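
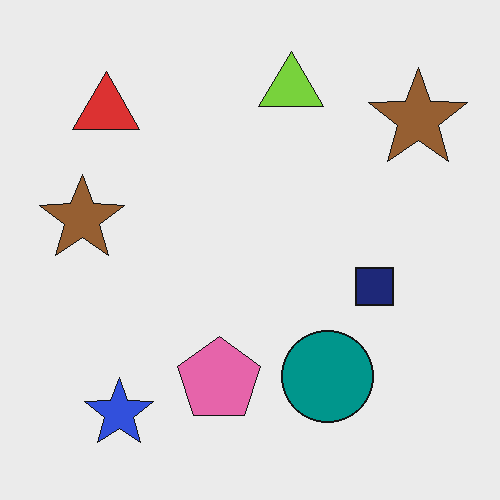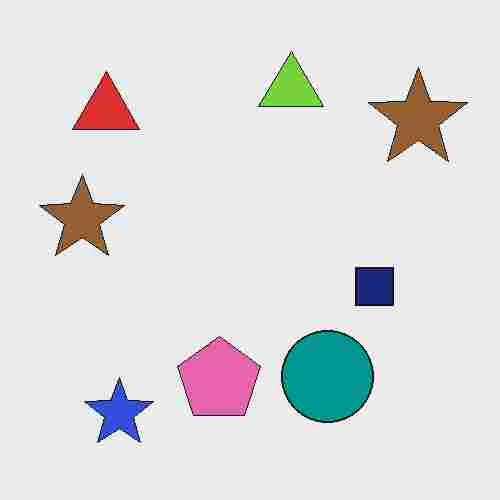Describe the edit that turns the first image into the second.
The transformation is: degraded with heavy JPEG compression.

Blocky 8×8 compression artifacts appear around shape edges and the flat background shows ringing — characteristic JPEG degradation.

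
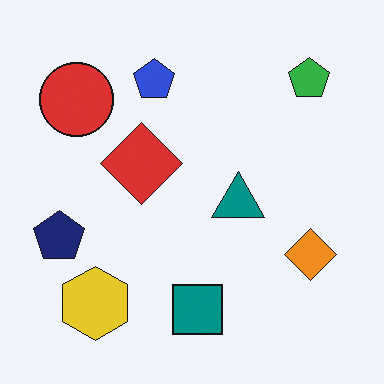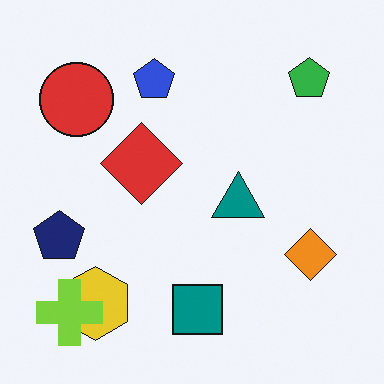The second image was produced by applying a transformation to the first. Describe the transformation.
The second image is the first overlaid with an additional lime cross.

A lime cross appears in the second image that is absent from the first.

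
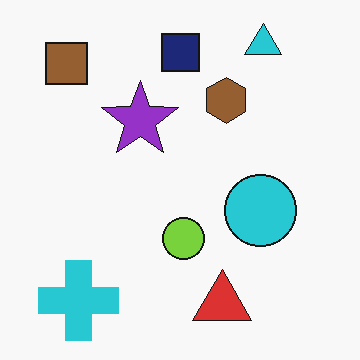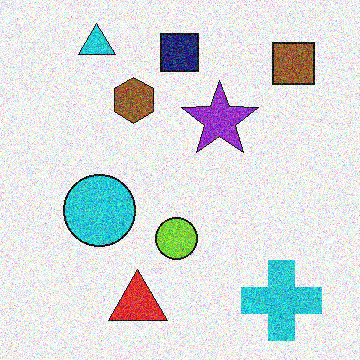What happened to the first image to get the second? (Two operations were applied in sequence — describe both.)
Flipped horizontally (left ↔ right), then degraded with heavy additive noise.

The brown square is in the top-left of the first image and the top-right of the second — shapes on opposite sides of the vertical midline have swapped in a mirror flip. Random speckle covers the whole image, including the flat background.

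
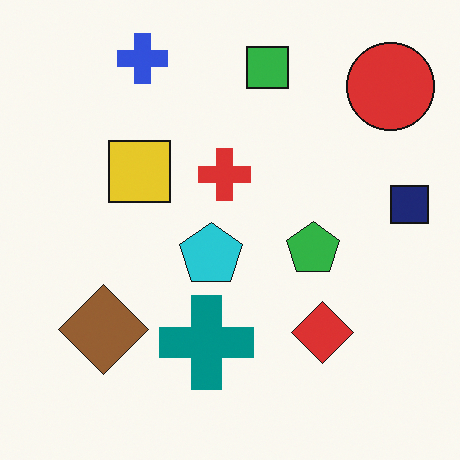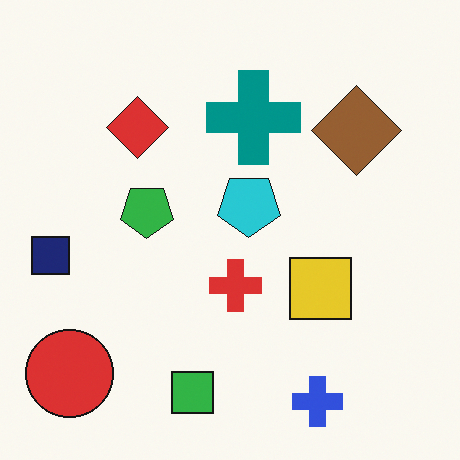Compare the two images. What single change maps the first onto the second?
The second image is the first rotated 180°.

The red circle sits in the top-right of the first image and the bottom-left of the second — consistent with a whole-image 180° rotation.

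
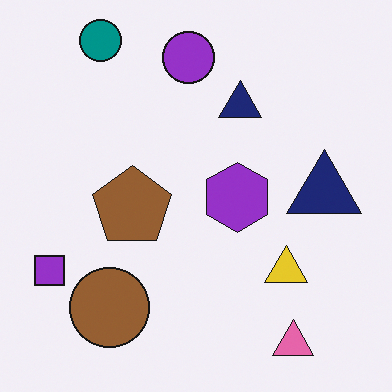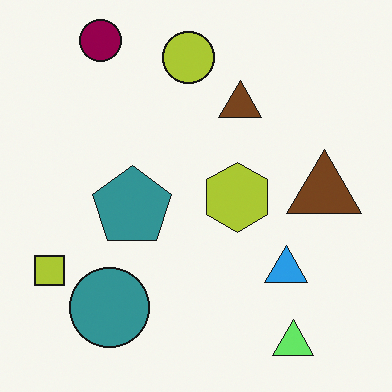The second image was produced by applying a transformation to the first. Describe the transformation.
Hue-shifted through roughly a third of the color wheel.

Every shape's color has rotated by the same amount around the hue wheel — a uniform hue shift.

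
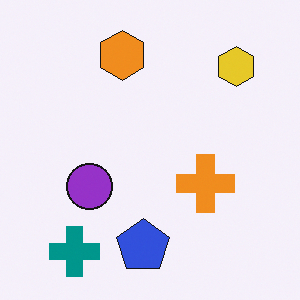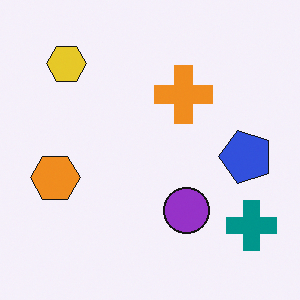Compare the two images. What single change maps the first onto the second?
This is the original image rotated 90° counter-clockwise.

The teal cross sits in the bottom-left of the first image and the bottom-right of the second — consistent with a whole-image 90° counter-clockwise rotation.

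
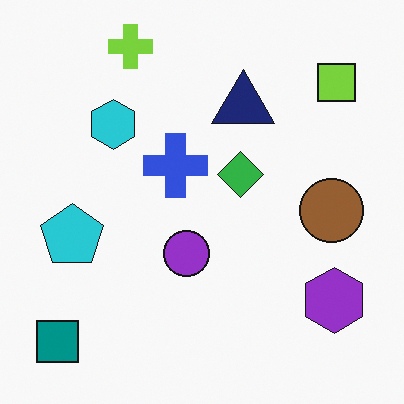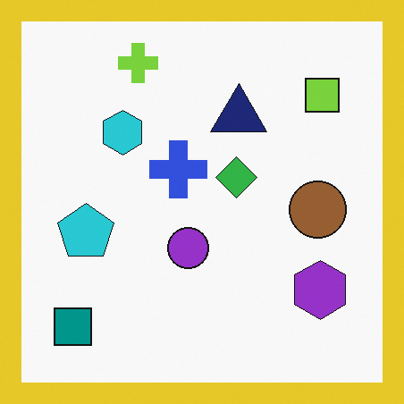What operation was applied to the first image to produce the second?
The image was framed with a yellow border.

A solid yellow frame runs around the edge of the second image, with the content slightly shrunk inside it.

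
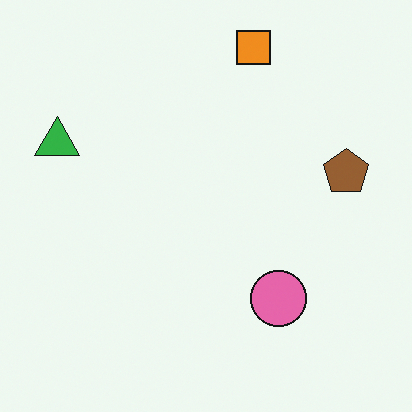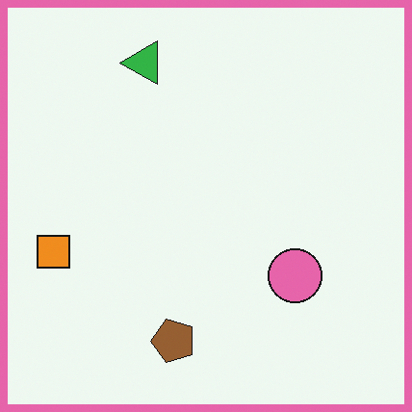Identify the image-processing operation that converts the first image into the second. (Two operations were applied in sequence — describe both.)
The second image is the first transposed (reflected across the top-left ↔ bottom-right diagonal), then framed with a pink border.

Shapes have swapped their row and column positions — what was in the top-right is now in the bottom-left — a diagonal reflection. A solid pink frame runs around the edge of the second image, with the content slightly shrunk inside it.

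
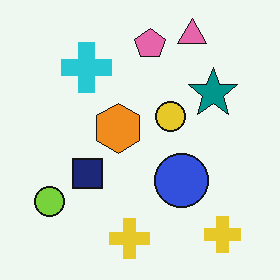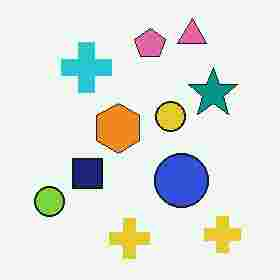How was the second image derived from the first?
The image was heavily JPEG-compressed with obvious blocking artifacts.

Blocky 8×8 compression artifacts appear around shape edges and the flat background shows ringing — characteristic JPEG degradation.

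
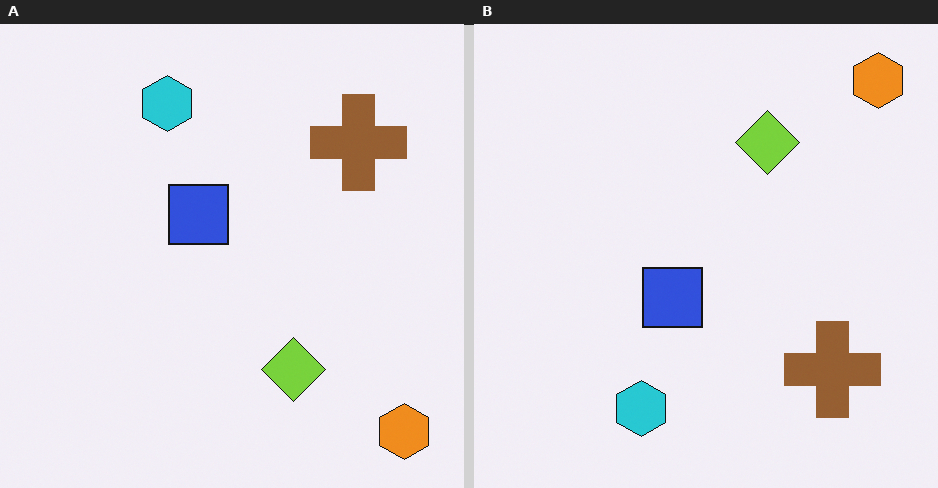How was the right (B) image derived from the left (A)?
Flipped vertically (top ↔ bottom).

The orange hexagon is in the bottom-right of the left (A) image and the top-right of the right (B) — shapes on opposite sides of the horizontal midline have swapped in a mirror flip.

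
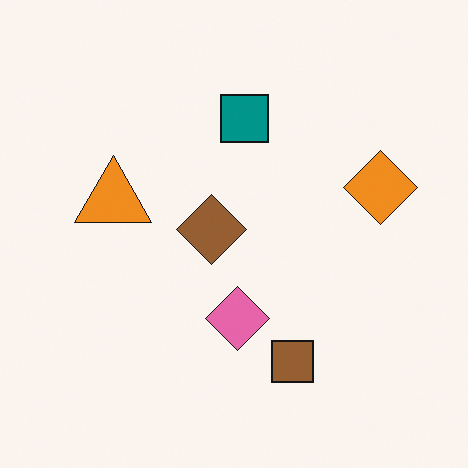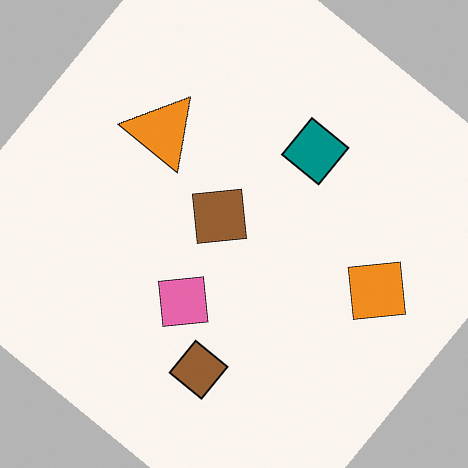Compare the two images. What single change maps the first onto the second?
The transformation is: rotated clockwise by a large amount — several tens of degrees.

Every shape is tilted by the same angle and the image corners show triangular fill wedges — a whole-image rotation by a non-right angle.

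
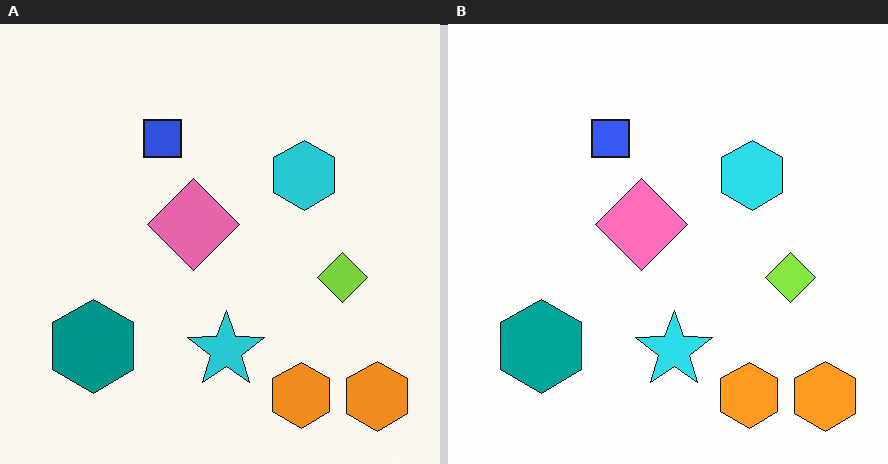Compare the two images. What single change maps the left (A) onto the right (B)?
The transformation is: brightened a little.

Every pixel — background and shapes alike — is uniformly brightened.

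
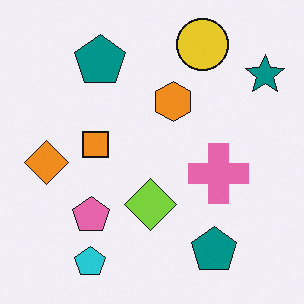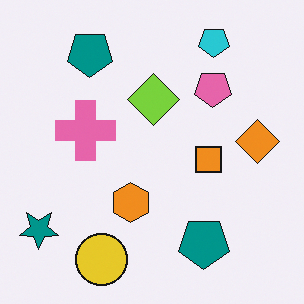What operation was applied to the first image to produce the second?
Rotated 180°.

The teal star sits in the top-right of the first image and the bottom-left of the second — consistent with a whole-image 180° rotation.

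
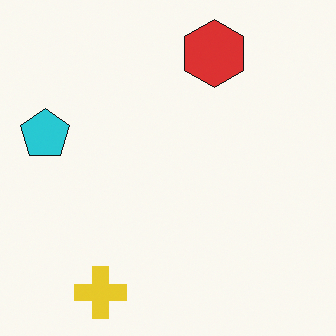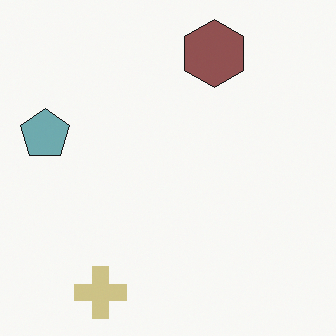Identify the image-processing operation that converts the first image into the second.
The second image is the first made much more muted (saturation change).

All colors are more muted and greyish — a global saturation change.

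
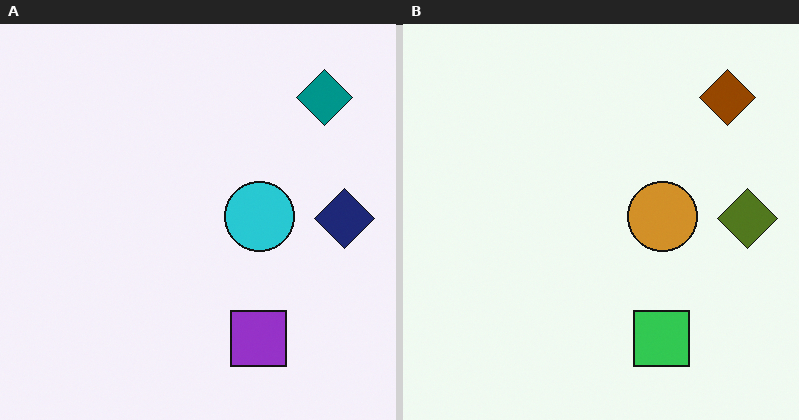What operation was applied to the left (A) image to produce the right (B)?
The image was hue-shifted by a large amount.

Every shape's color has rotated by the same amount around the hue wheel — a uniform hue shift.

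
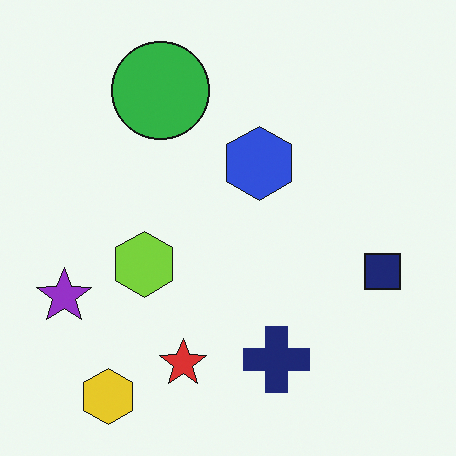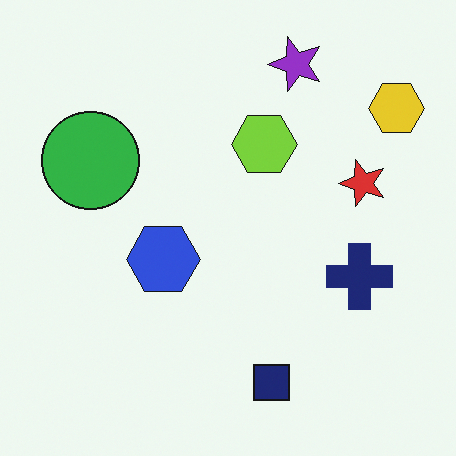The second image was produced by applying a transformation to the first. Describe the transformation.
It was transposed (reflected across the top-left ↔ bottom-right diagonal).

Shapes have swapped their row and column positions — what was in the top-right is now in the bottom-left — a diagonal reflection.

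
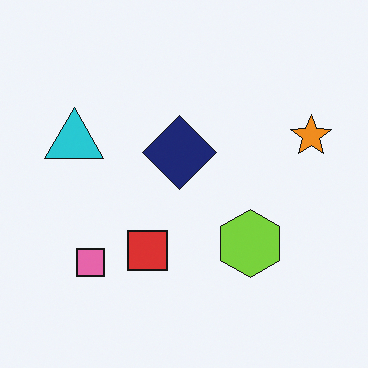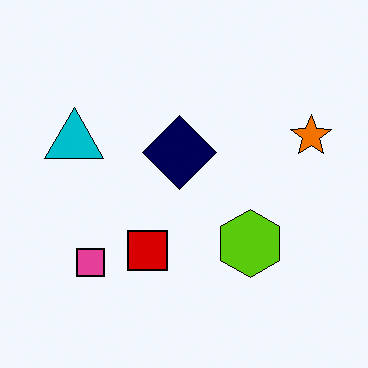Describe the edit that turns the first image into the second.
The image was given slightly increased contrast.

Tones are pushed away from mid-grey across the whole image — a global contrast change.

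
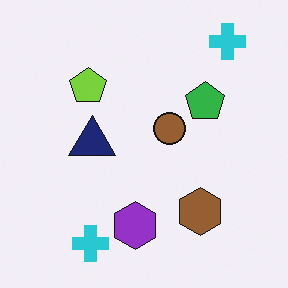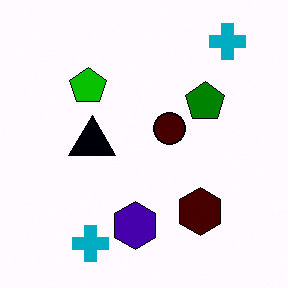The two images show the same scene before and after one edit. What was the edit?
This is the original image given much higher contrast.

Tones are pushed away from mid-grey across the whole image — a global contrast change.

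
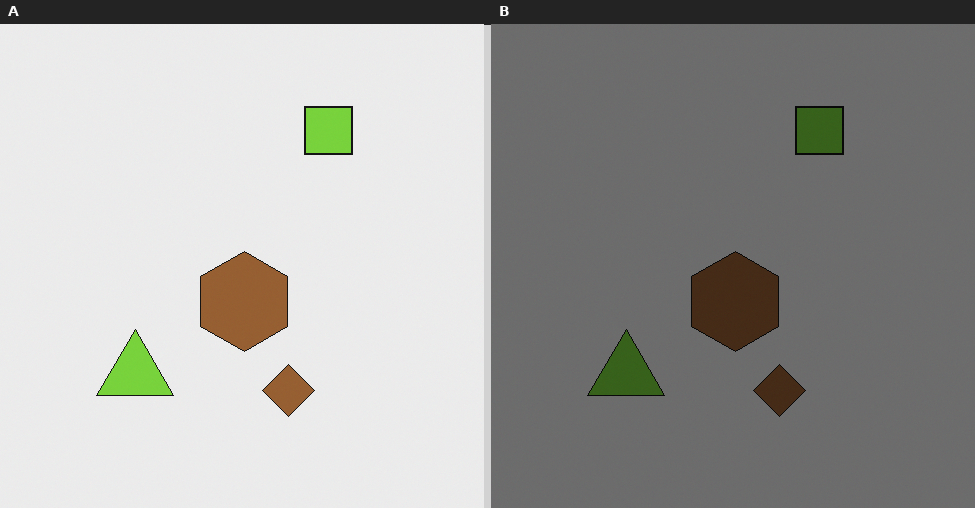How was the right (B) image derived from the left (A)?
This is the original image darkened a lot.

Every pixel — background and shapes alike — is uniformly darkened.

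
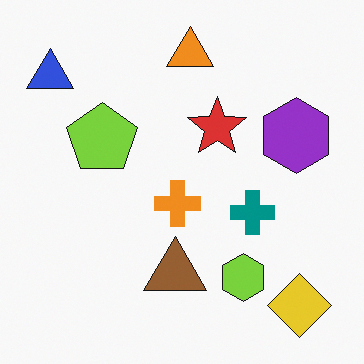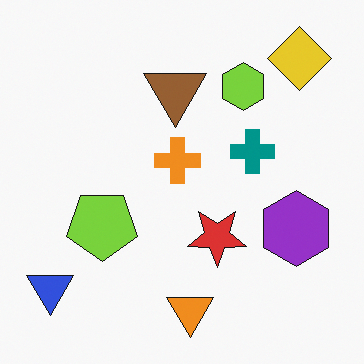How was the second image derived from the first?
This is the original image flipped vertically (top ↔ bottom).

The orange triangle is in the top of the first image and the bottom of the second — shapes on opposite sides of the horizontal midline have swapped in a mirror flip.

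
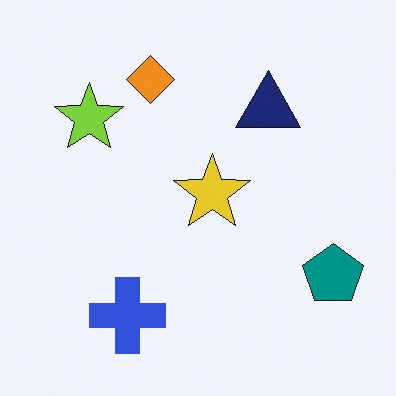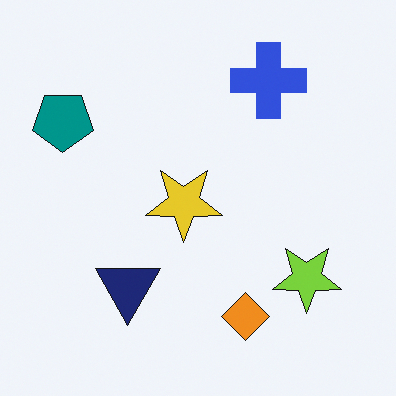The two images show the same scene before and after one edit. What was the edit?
The transformation is: rotated 180°.

The teal pentagon sits in the bottom-right of the first image and the top-left of the second — consistent with a whole-image 180° rotation.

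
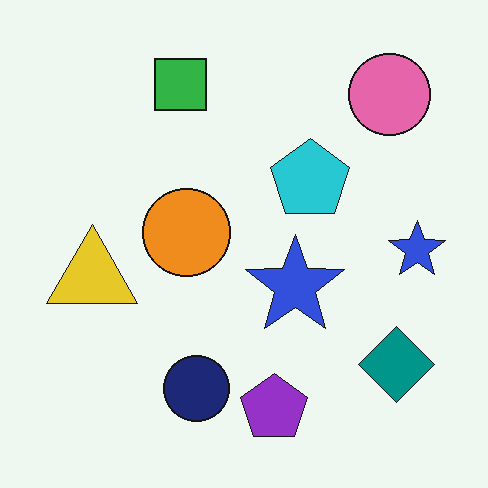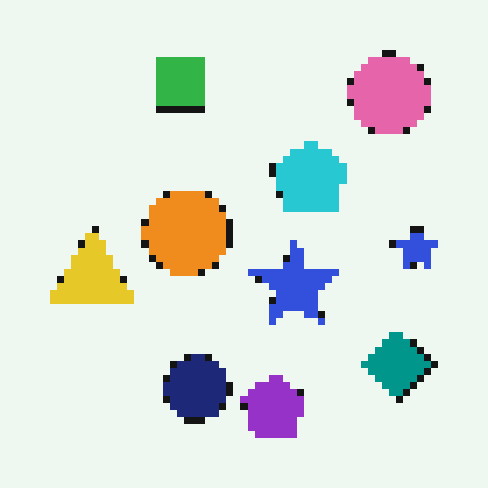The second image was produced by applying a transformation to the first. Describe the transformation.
The transformation is: moderately pixelated.

Shapes are reduced to large square blocks; fine edges and outlines are lost — a downscale-then-upscale (mosaic) effect.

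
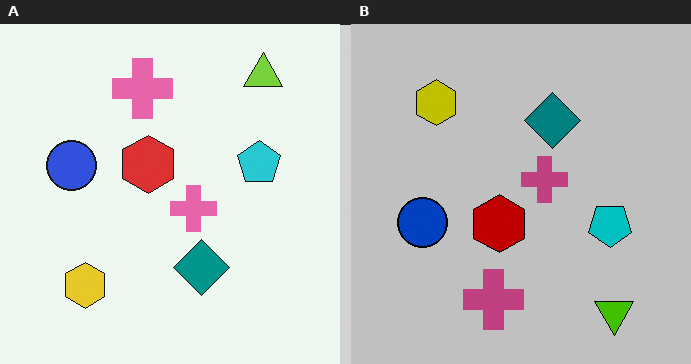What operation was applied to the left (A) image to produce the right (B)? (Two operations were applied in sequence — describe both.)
The image was aggressively posterized, then flipped vertically (top ↔ bottom).

Each flat color has snapped to a coarser quantized level — most visibly, the near-white background has dropped to a flat grey. The lime triangle is in the top-right of the left (A) image and the bottom-right of the right (B) — shapes on opposite sides of the horizontal midline have swapped in a mirror flip.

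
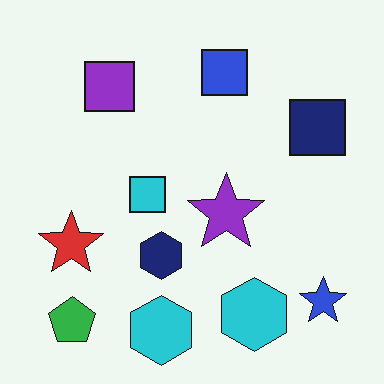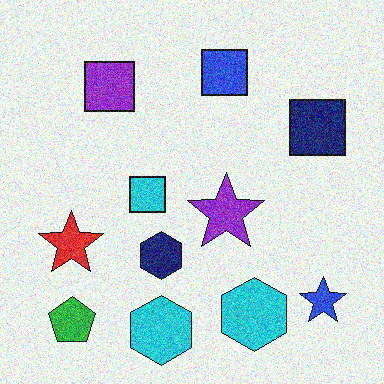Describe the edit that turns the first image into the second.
The second image is the first degraded with visible gaussian noise.

Random speckle covers the whole image, including the flat background.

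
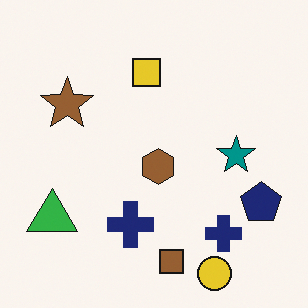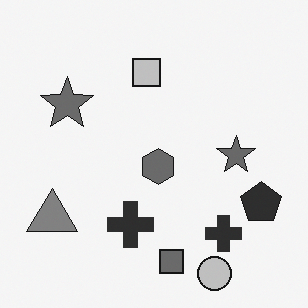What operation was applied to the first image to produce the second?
This is the original image converted to grayscale.

All color is removed — every shape is now a shade of grey.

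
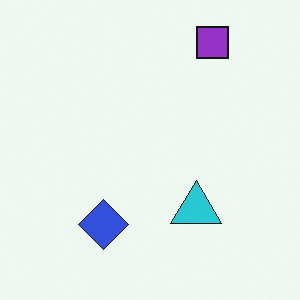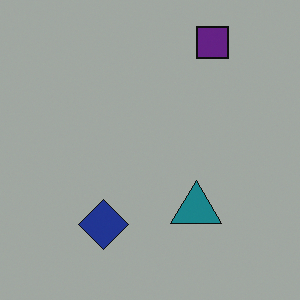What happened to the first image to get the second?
The second image is the first noticeably darkened.

Every pixel — background and shapes alike — is uniformly darkened.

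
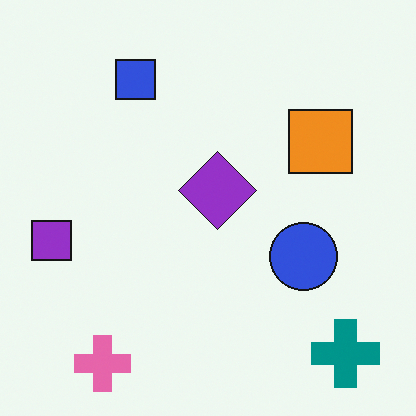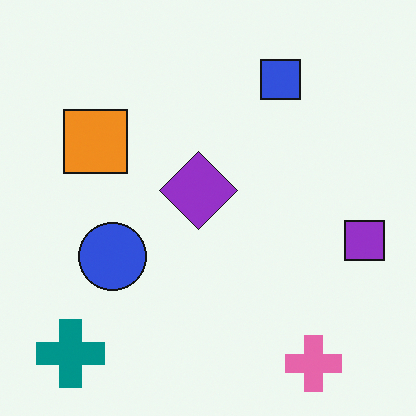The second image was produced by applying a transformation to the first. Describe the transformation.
The transformation is: flipped horizontally (left ↔ right).

The purple square is in the left of the first image and the right of the second — shapes on opposite sides of the vertical midline have swapped in a mirror flip.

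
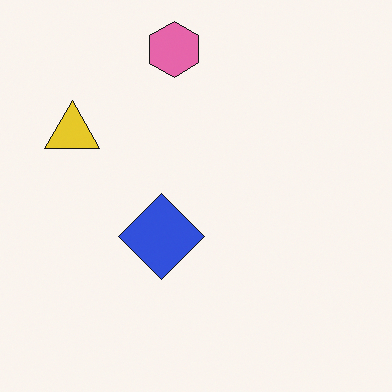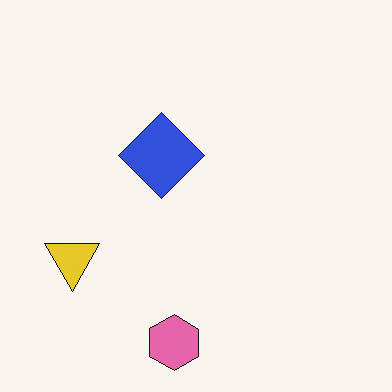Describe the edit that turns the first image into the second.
The image was flipped vertically (top ↔ bottom).

The pink hexagon is in the top of the first image and the bottom of the second — shapes on opposite sides of the horizontal midline have swapped in a mirror flip.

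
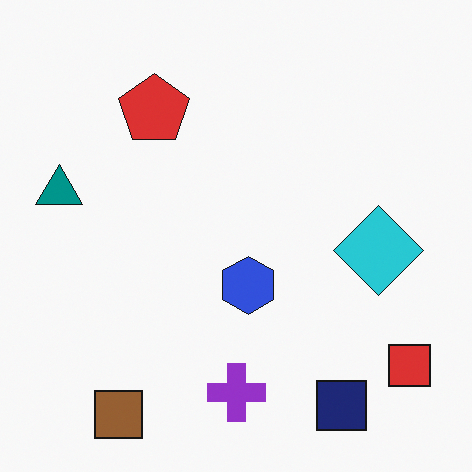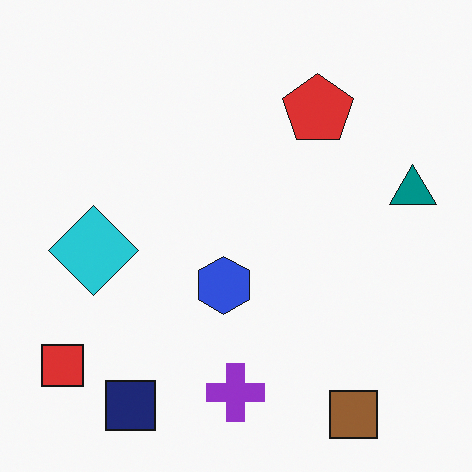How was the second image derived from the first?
The transformation is: flipped horizontally (left ↔ right).

The teal triangle is in the left of the first image and the right of the second — shapes on opposite sides of the vertical midline have swapped in a mirror flip.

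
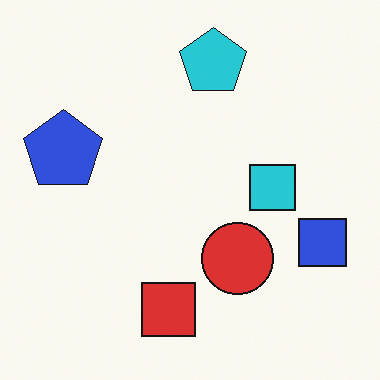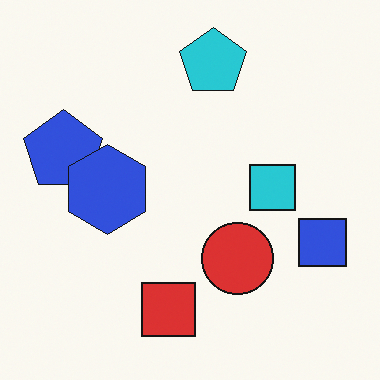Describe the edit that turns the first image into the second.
The second image is the first overlaid with an additional blue hexagon.

A blue hexagon appears in the second image that is absent from the first.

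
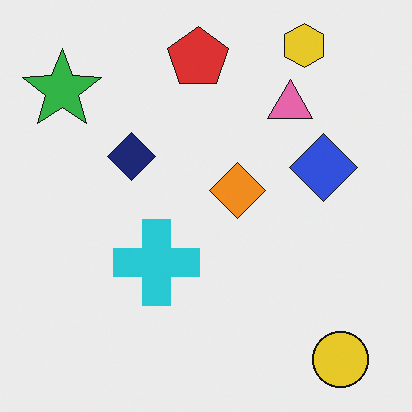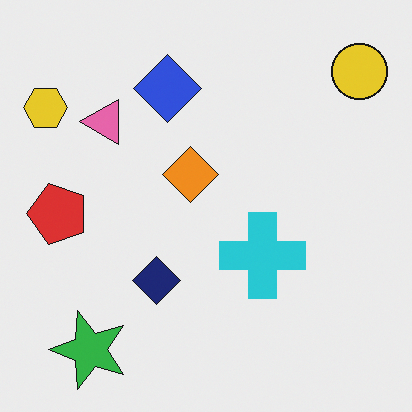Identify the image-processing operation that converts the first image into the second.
The image was rotated 90° counter-clockwise.

The yellow circle sits in the bottom-right of the first image and the top-right of the second — consistent with a whole-image 90° counter-clockwise rotation.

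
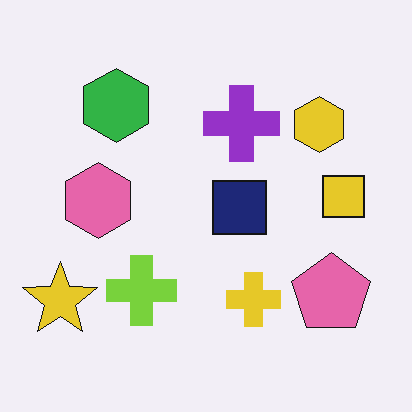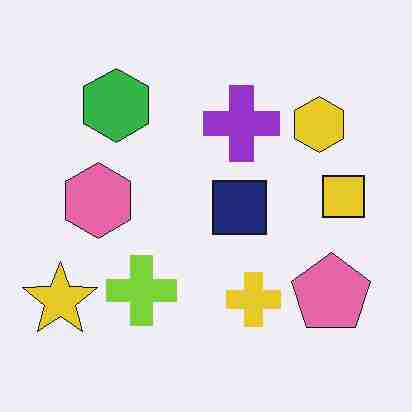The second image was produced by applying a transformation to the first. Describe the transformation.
This is the original image degraded with heavy JPEG compression.

Blocky 8×8 compression artifacts appear around shape edges and the flat background shows ringing — characteristic JPEG degradation.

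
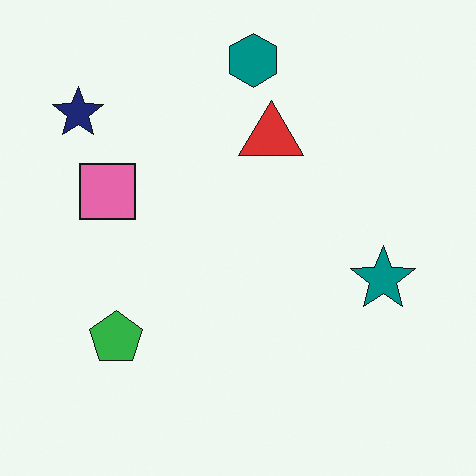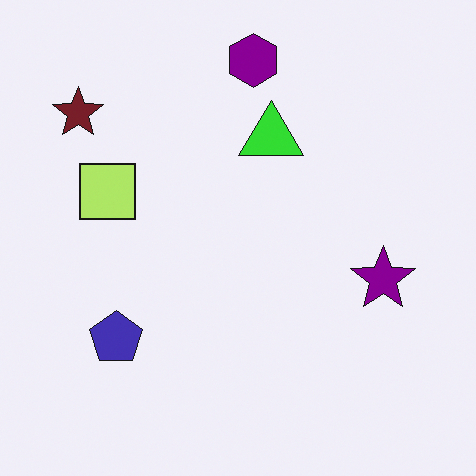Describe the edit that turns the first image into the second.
The second image is the first hue-shifted by a moderate amount.

Every shape's color has rotated by the same amount around the hue wheel — a uniform hue shift.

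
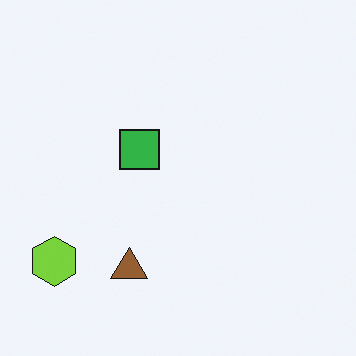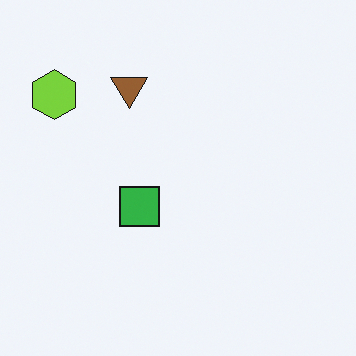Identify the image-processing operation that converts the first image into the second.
The transformation is: flipped vertically (top ↔ bottom).

The brown triangle is in the bottom of the first image and the top of the second — shapes on opposite sides of the horizontal midline have swapped in a mirror flip.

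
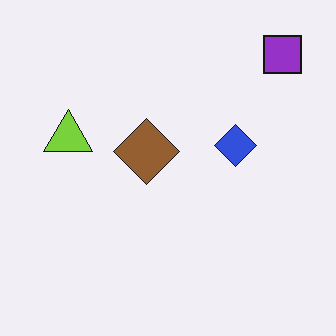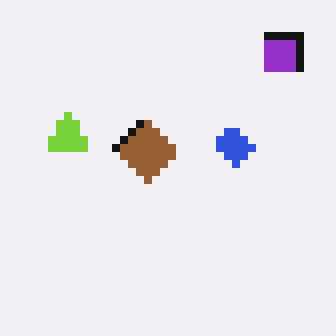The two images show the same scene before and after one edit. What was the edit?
This is the original image moderately pixelated.

Shapes are reduced to large square blocks; fine edges and outlines are lost — a downscale-then-upscale (mosaic) effect.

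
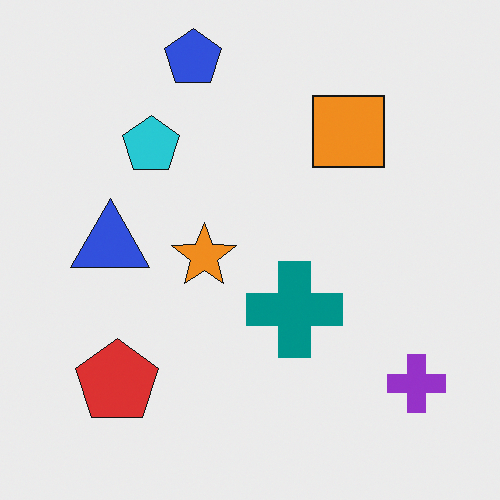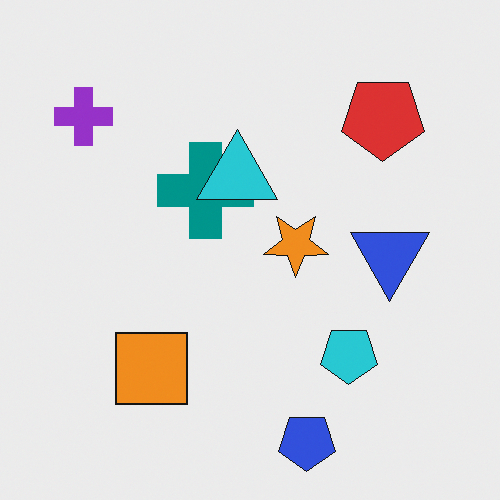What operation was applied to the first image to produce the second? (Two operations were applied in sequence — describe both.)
Rotated 180°, then overlaid with an additional cyan triangle.

The purple cross sits in the bottom-right of the first image and the top-left of the second — consistent with a whole-image 180° rotation. A cyan triangle appears in the second image that is absent from the first.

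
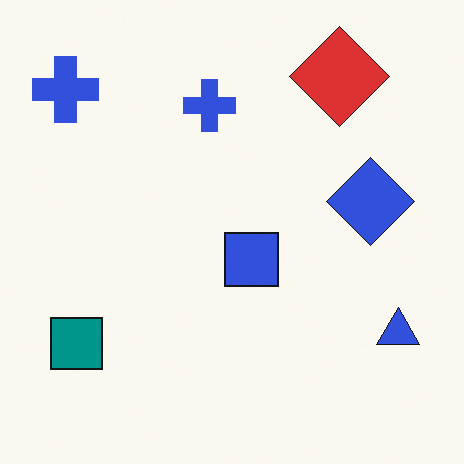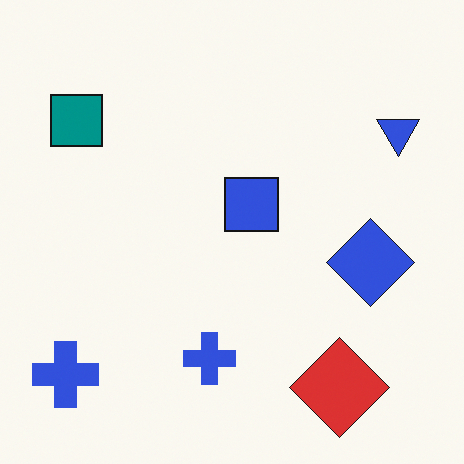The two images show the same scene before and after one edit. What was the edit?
This is the original image flipped vertically (top ↔ bottom).

The red diamond is in the top-right of the first image and the bottom-right of the second — shapes on opposite sides of the horizontal midline have swapped in a mirror flip.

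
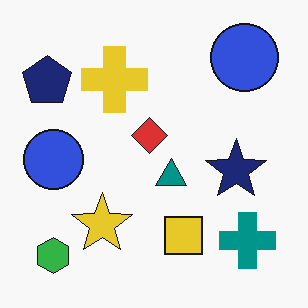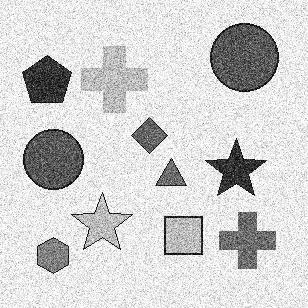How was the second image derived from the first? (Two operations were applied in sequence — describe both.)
The second image is the first degraded with strong gaussian noise, then converted to grayscale.

Random speckle covers the whole image, including the flat background. All color is removed — every shape is now a shade of grey.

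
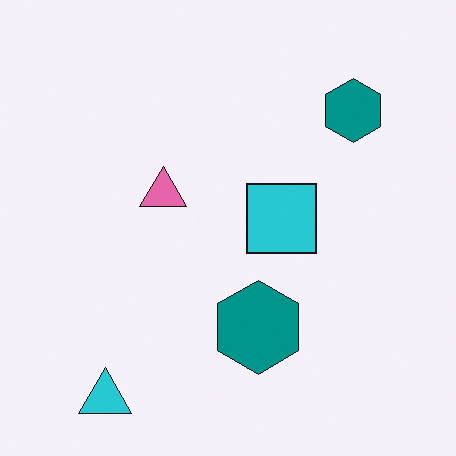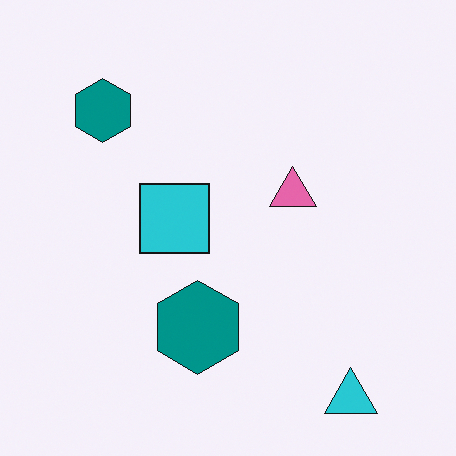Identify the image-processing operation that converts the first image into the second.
The second image is the first flipped horizontally (left ↔ right).

The cyan triangle is in the bottom-left of the first image and the bottom-right of the second — shapes on opposite sides of the vertical midline have swapped in a mirror flip.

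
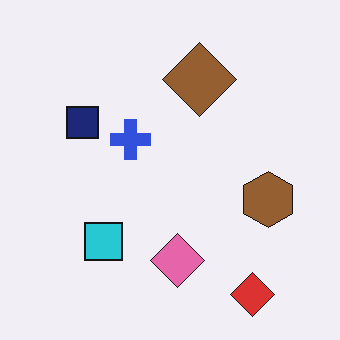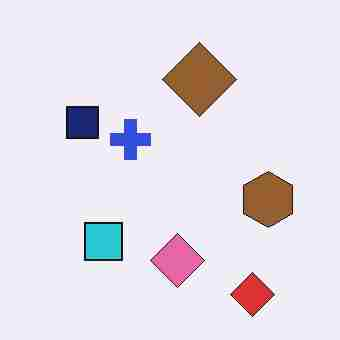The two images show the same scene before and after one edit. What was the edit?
It was heavily JPEG-compressed with obvious blocking artifacts.

Blocky 8×8 compression artifacts appear around shape edges and the flat background shows ringing — characteristic JPEG degradation.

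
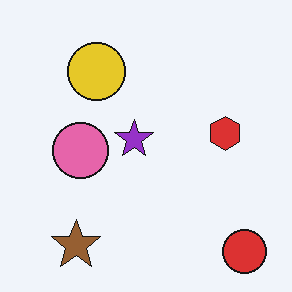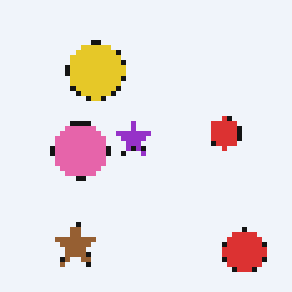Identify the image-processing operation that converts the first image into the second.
This is the original image mildly pixelated.

Shapes are reduced to large square blocks; fine edges and outlines are lost — a downscale-then-upscale (mosaic) effect.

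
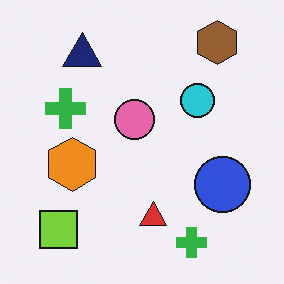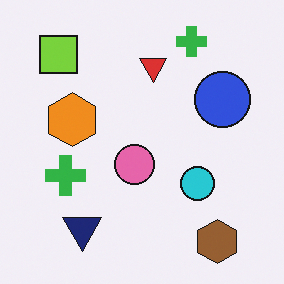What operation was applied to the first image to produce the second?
Flipped vertically (top ↔ bottom).

The brown hexagon is in the top-right of the first image and the bottom-right of the second — shapes on opposite sides of the horizontal midline have swapped in a mirror flip.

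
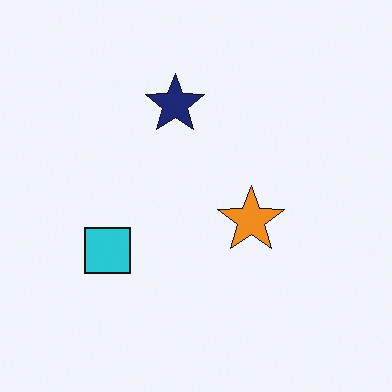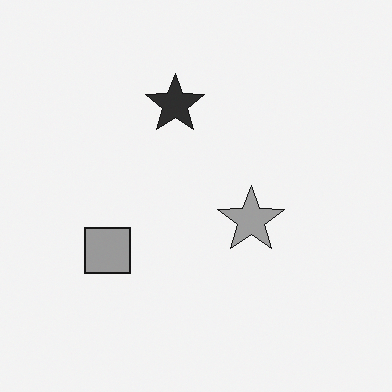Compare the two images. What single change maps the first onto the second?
It was converted to grayscale.

All color is removed — every shape is now a shade of grey.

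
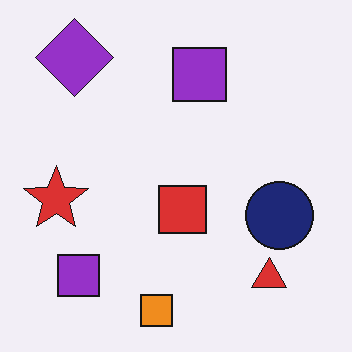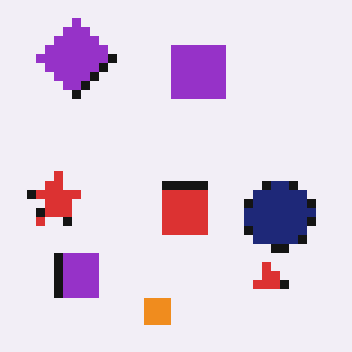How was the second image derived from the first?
The transformation is: heavily pixelated into large blocks.

Shapes are reduced to large square blocks; fine edges and outlines are lost — a downscale-then-upscale (mosaic) effect.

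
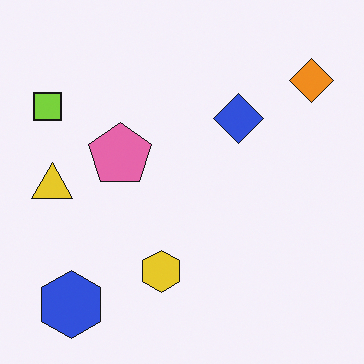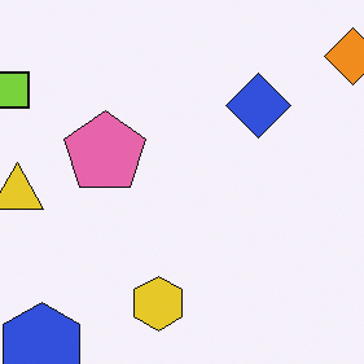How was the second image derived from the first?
The transformation is: cropped slightly and scaled back up.

The visible shapes are larger and the field of view is narrower; shapes near the original edges may be partly or wholly outside the frame — a crop-and-rescale.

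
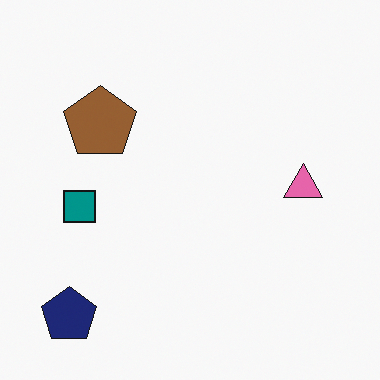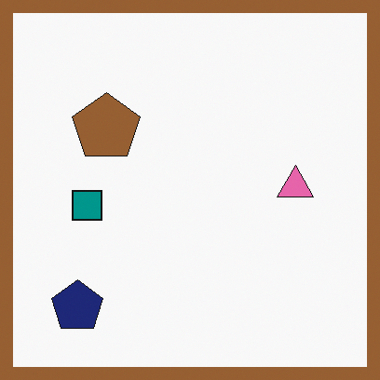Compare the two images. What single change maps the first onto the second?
Framed with a brown border.

A solid brown frame runs around the edge of the second image, with the content slightly shrunk inside it.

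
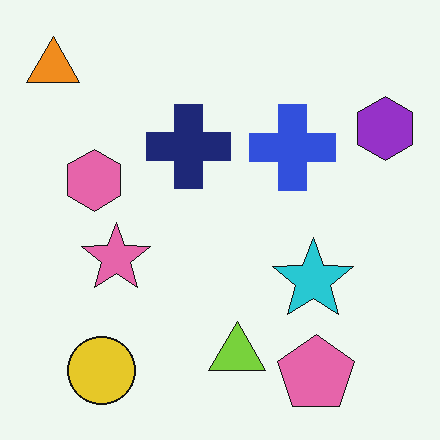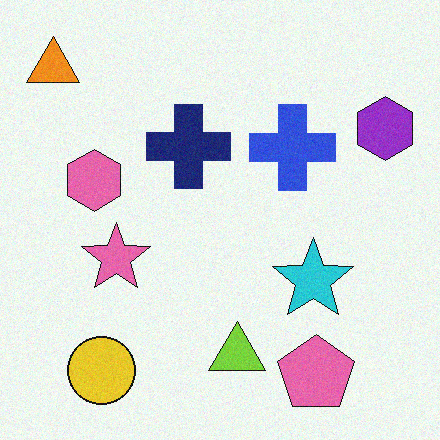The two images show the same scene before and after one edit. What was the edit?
It was degraded with a light layer of grain.

Random speckle covers the whole image, including the flat background.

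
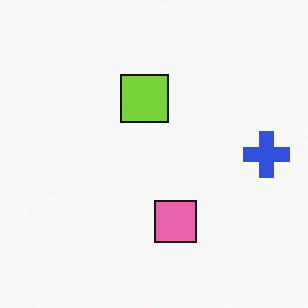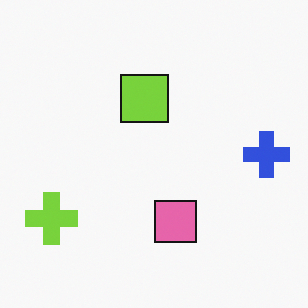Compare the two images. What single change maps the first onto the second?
The second image is the first overlaid with an additional lime cross.

A lime cross appears in the second image that is absent from the first.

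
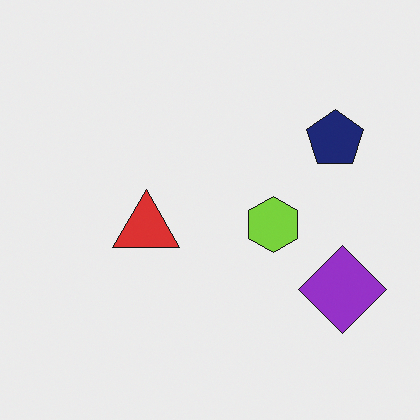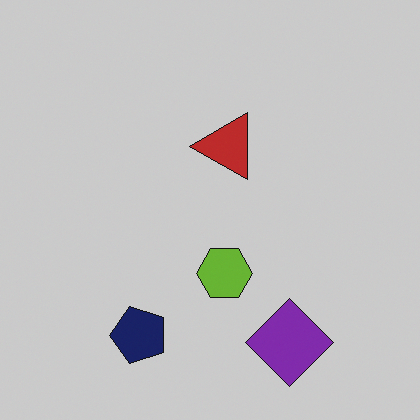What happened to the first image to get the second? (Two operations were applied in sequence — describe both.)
Darkened a little, then transposed (reflected across the top-left ↔ bottom-right diagonal).

Every pixel — background and shapes alike — is uniformly darkened. Shapes have swapped their row and column positions — what was in the top-right is now in the bottom-left — a diagonal reflection.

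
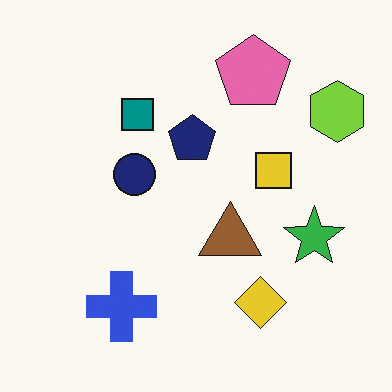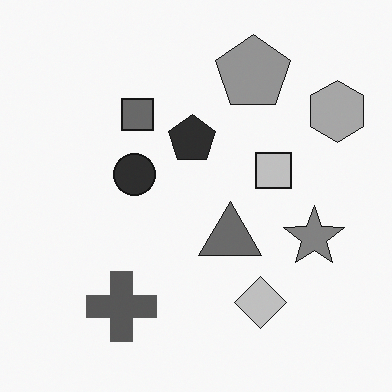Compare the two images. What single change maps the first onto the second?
The transformation is: converted to grayscale.

All color is removed — every shape is now a shade of grey.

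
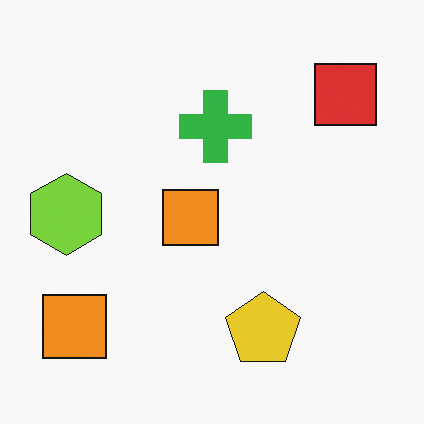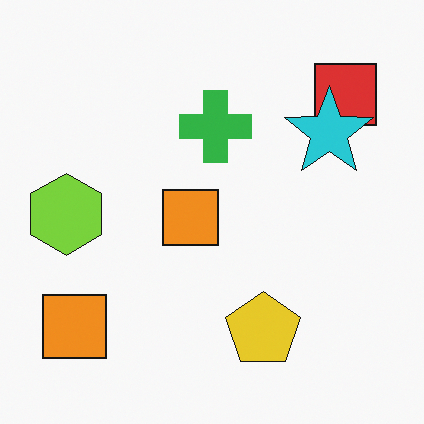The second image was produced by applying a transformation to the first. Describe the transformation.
The second image is the first overlaid with an additional cyan star.

A cyan star appears in the second image that is absent from the first.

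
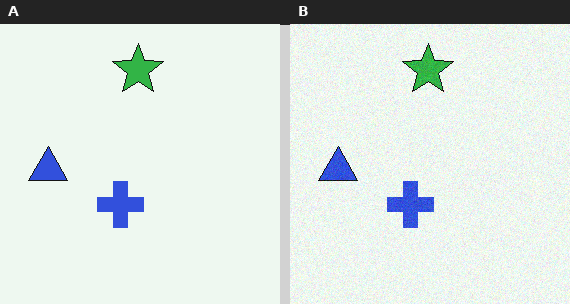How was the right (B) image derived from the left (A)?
It was degraded with subtle gaussian noise.

Random speckle covers the whole image, including the flat background.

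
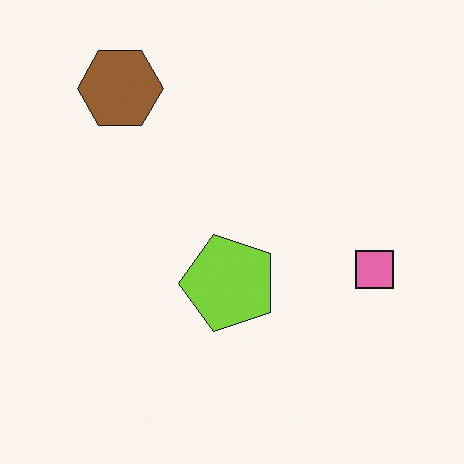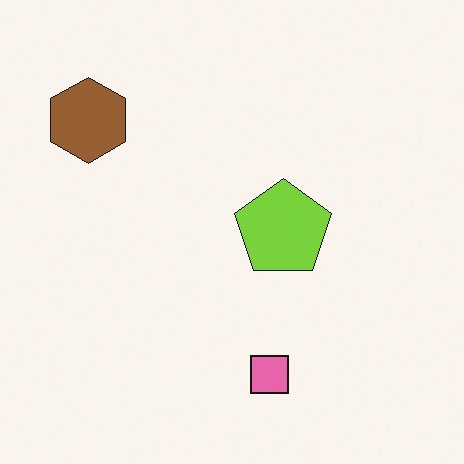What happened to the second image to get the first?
This is the original image transposed (reflected across the top-left ↔ bottom-right diagonal).

Shapes have swapped their row and column positions — what was in the top-right is now in the bottom-left — a diagonal reflection.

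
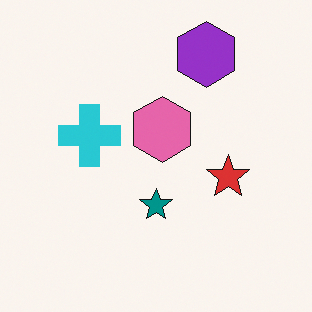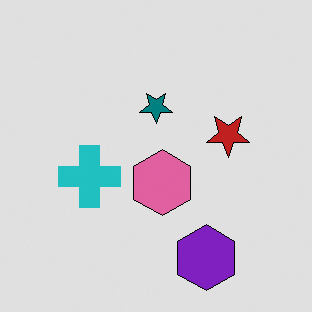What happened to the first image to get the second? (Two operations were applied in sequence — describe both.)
The image was flipped vertically (top ↔ bottom), then moderately posterized.

The purple hexagon is in the top of the first image and the bottom of the second — shapes on opposite sides of the horizontal midline have swapped in a mirror flip. Each flat color has snapped to a coarser quantized level — most visibly, the near-white background has dropped to a flat grey.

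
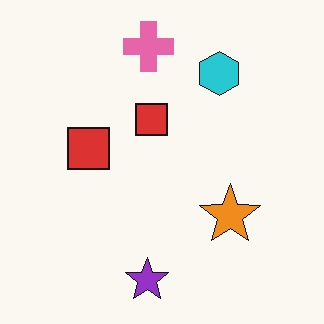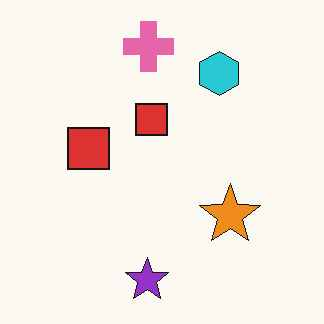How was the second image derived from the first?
The transformation is: given moderate JPEG compression.

Blocky 8×8 compression artifacts appear around shape edges and the flat background shows ringing — characteristic JPEG degradation.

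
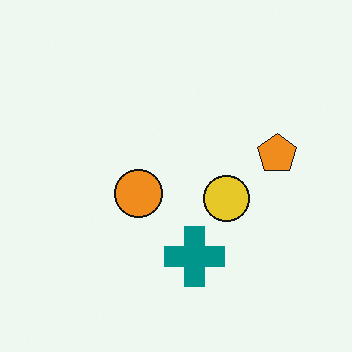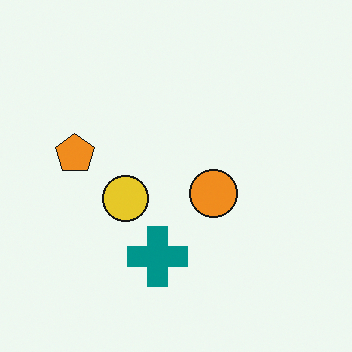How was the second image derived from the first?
It was flipped horizontally (left ↔ right).

The orange pentagon is in the right of the first image and the left of the second — shapes on opposite sides of the vertical midline have swapped in a mirror flip.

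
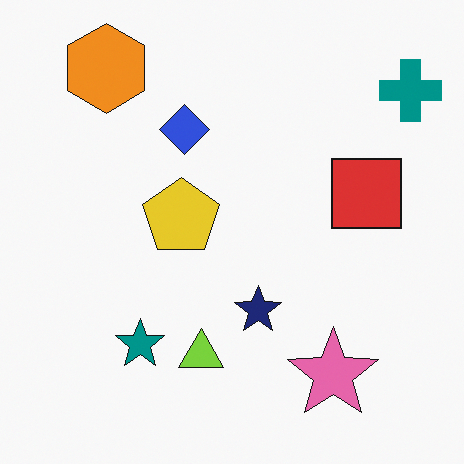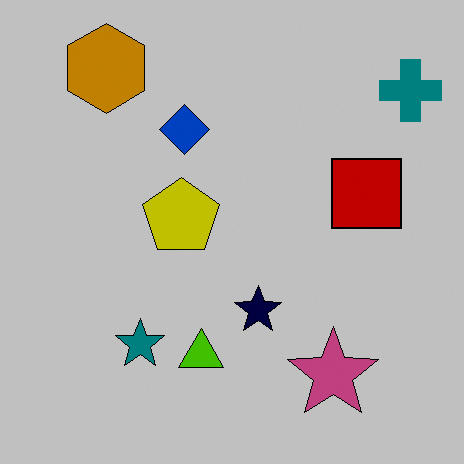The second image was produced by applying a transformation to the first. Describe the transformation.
The image was aggressively posterized.

Each flat color has snapped to a coarser quantized level — most visibly, the near-white background has dropped to a flat grey.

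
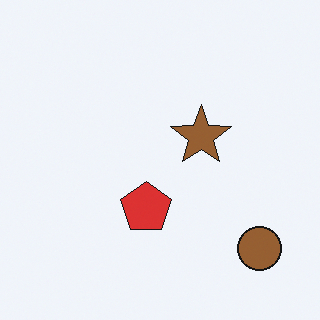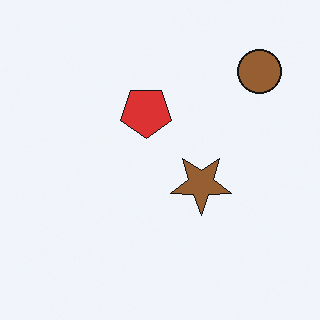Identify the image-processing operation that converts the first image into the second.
The transformation is: flipped vertically (top ↔ bottom).

The brown circle is in the bottom-right of the first image and the top-right of the second — shapes on opposite sides of the horizontal midline have swapped in a mirror flip.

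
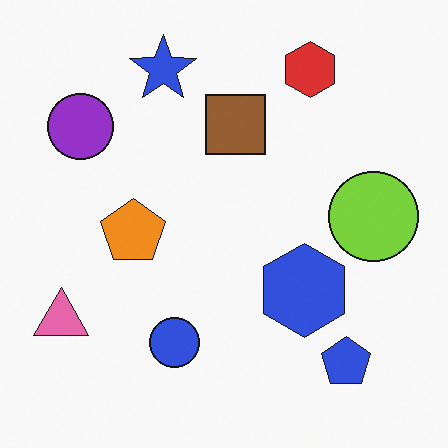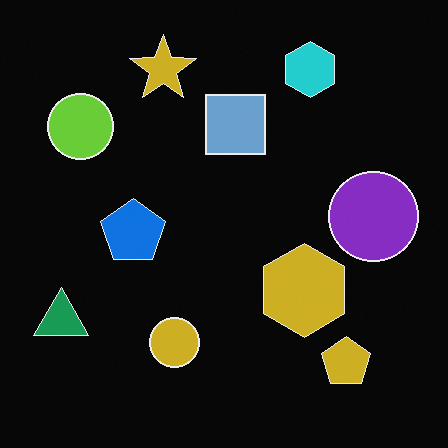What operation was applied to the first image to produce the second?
Color-inverted (negative).

The light background has become dark and every shape's color is its complement — a photographic negative.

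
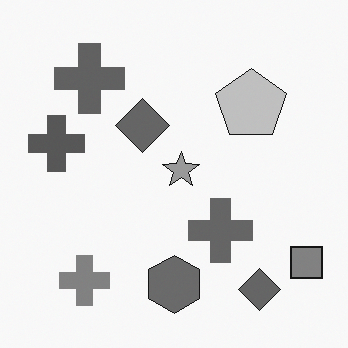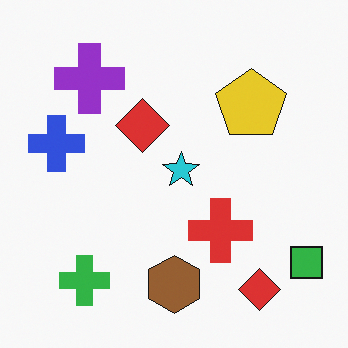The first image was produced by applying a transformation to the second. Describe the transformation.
The image was converted to grayscale.

All color is removed — every shape is now a shade of grey.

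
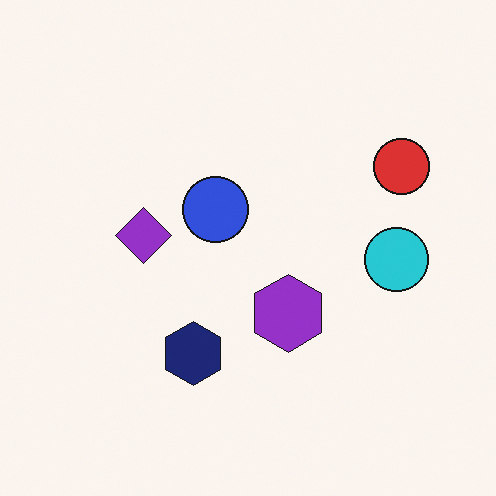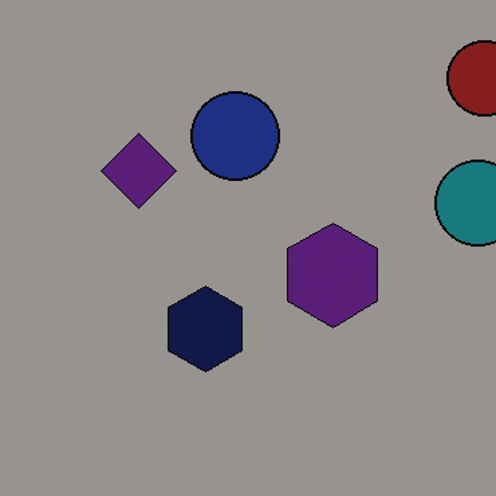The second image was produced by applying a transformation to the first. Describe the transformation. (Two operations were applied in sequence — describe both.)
It was darkened a lot, then cropped to a modestly smaller region and rescaled.

Every pixel — background and shapes alike — is uniformly darkened. The visible shapes are larger and the field of view is narrower; shapes near the original edges may be partly or wholly outside the frame — a crop-and-rescale.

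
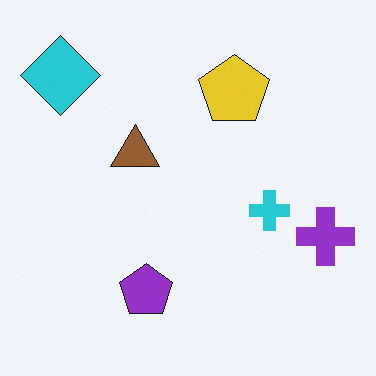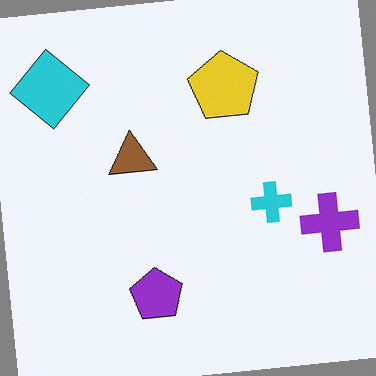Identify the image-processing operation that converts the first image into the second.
It was rotated counter-clockwise by a few degrees.

Every shape is tilted by the same angle and the image corners show triangular fill wedges — a whole-image rotation by a non-right angle.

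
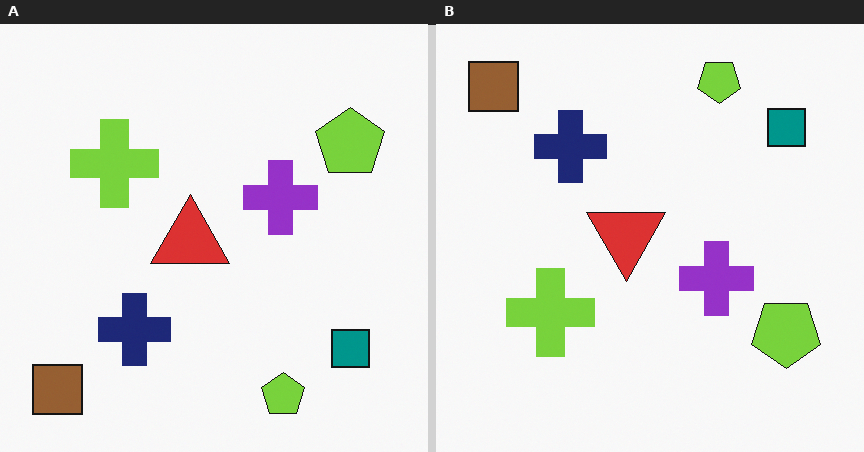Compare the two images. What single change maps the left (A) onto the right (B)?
It was flipped vertically (top ↔ bottom).

The brown square is in the bottom-left of the left (A) image and the top-left of the right (B) — shapes on opposite sides of the horizontal midline have swapped in a mirror flip.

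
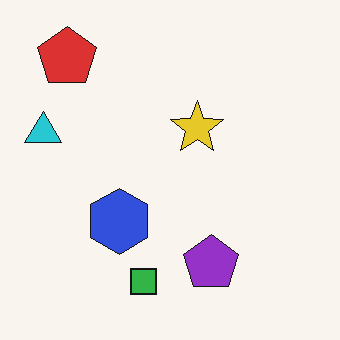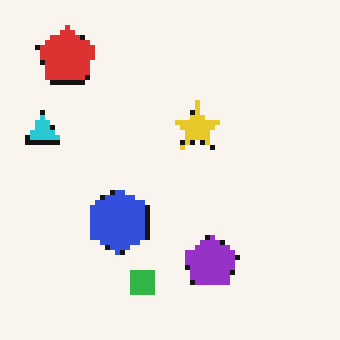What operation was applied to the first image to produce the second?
The second image is the first mildly pixelated.

Shapes are reduced to large square blocks; fine edges and outlines are lost — a downscale-then-upscale (mosaic) effect.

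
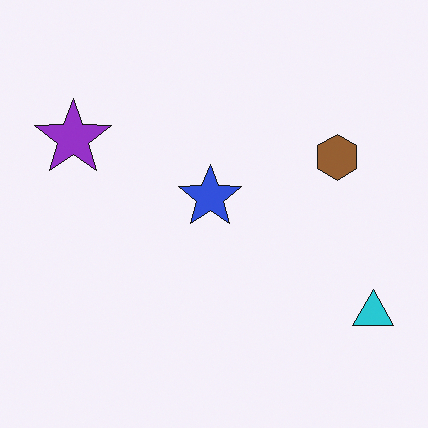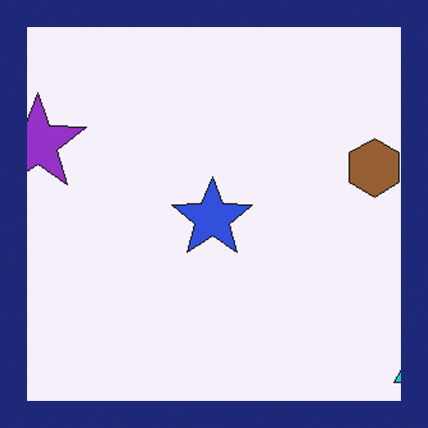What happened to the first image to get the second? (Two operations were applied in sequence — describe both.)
The image was cropped to a modestly smaller region and rescaled, then framed with a navy border.

The visible shapes are larger and the field of view is narrower; shapes near the original edges may be partly or wholly outside the frame — a crop-and-rescale. A solid navy frame runs around the edge of the second image, with the content slightly shrunk inside it.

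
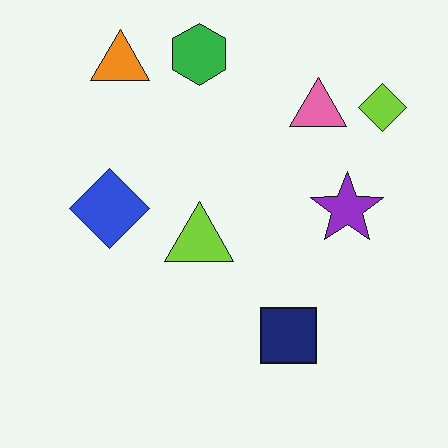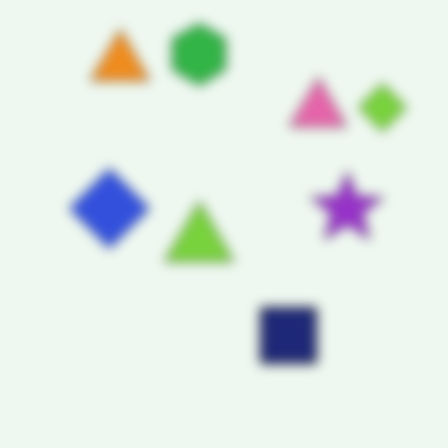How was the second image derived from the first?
The transformation is: heavily blurred.

Shape edges and outlines are uniformly softened across the whole image.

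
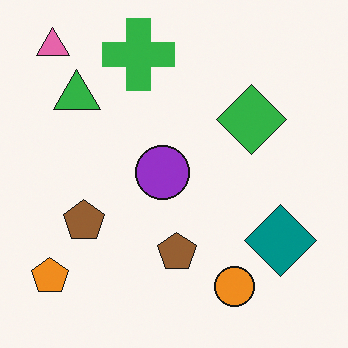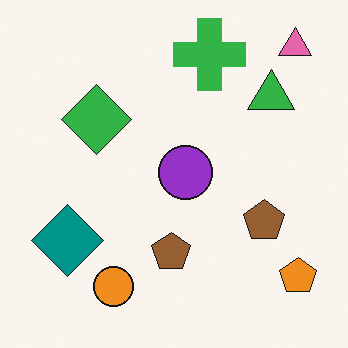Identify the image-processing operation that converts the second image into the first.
The transformation is: flipped horizontally (left ↔ right).

The orange pentagon is in the bottom-right of the second image and the bottom-left of the first — shapes on opposite sides of the vertical midline have swapped in a mirror flip.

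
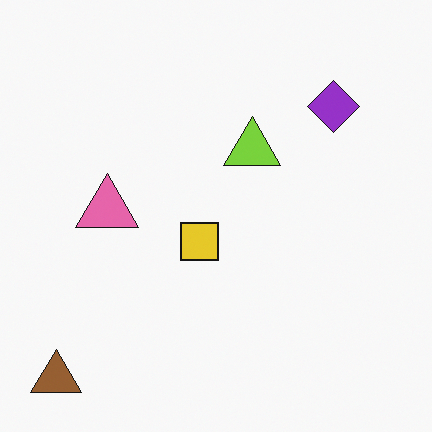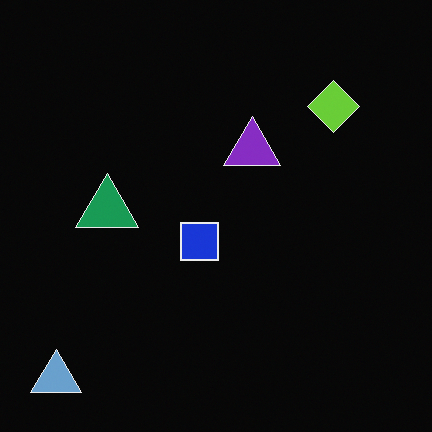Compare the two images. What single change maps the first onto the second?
It was color-inverted (negative).

The light background has become dark and every shape's color is its complement — a photographic negative.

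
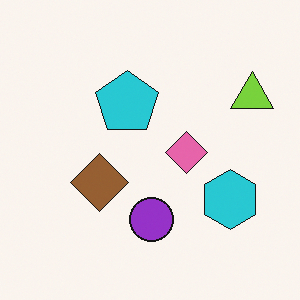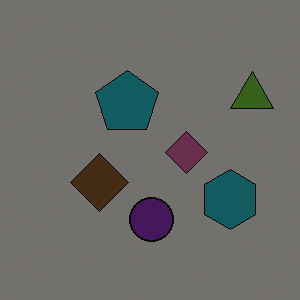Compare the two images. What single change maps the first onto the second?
The transformation is: noticeably darkened.

Every pixel — background and shapes alike — is uniformly darkened.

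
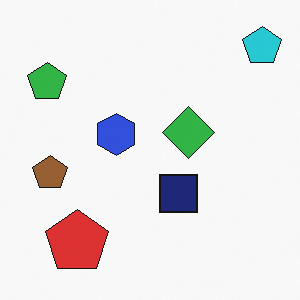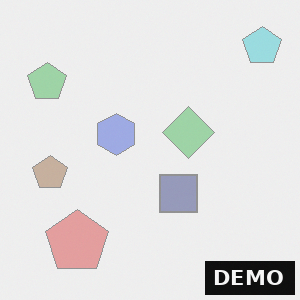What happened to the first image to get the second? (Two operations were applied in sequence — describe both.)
Washed out (contrast reduced), then watermarked with the text "DEMO" in the lower-right corner.

Tones are pushed toward mid-grey across the whole image — a global contrast change. A dark label reading "DEMO" appears in the lower-right corner.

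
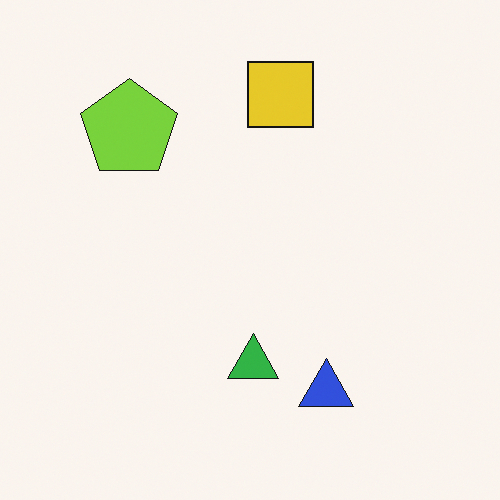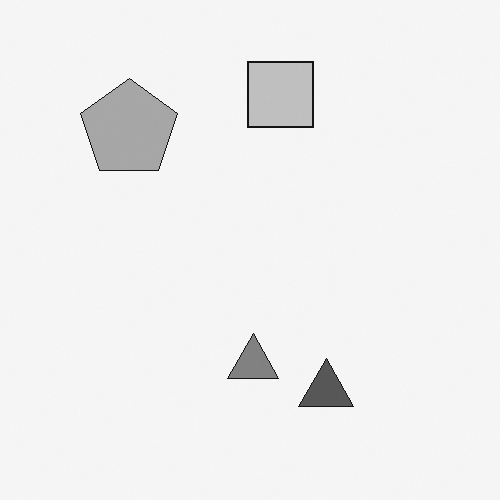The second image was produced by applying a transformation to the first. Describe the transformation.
Converted to grayscale.

All color is removed — every shape is now a shade of grey.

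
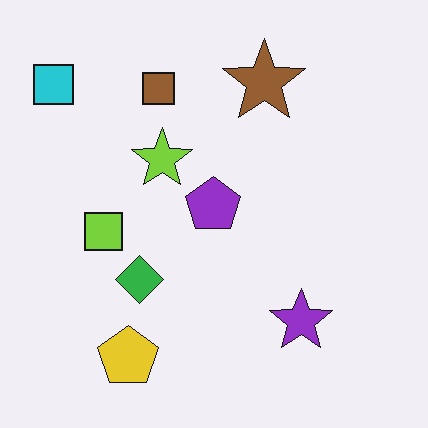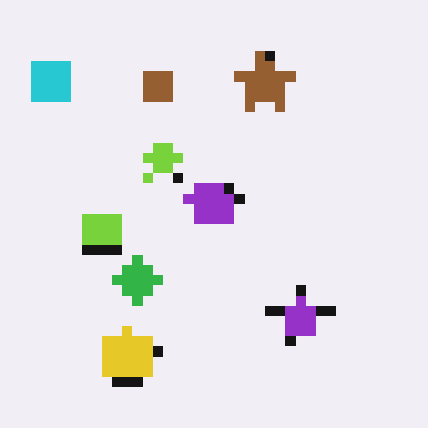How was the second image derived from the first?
This is the original image heavily pixelated into large blocks.

Shapes are reduced to large square blocks; fine edges and outlines are lost — a downscale-then-upscale (mosaic) effect.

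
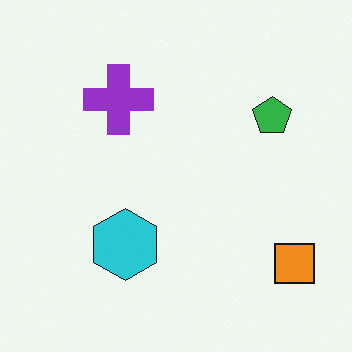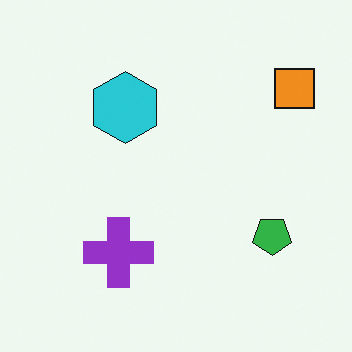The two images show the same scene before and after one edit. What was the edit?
Flipped vertically (top ↔ bottom).

The orange square is in the bottom-right of the first image and the top-right of the second — shapes on opposite sides of the horizontal midline have swapped in a mirror flip.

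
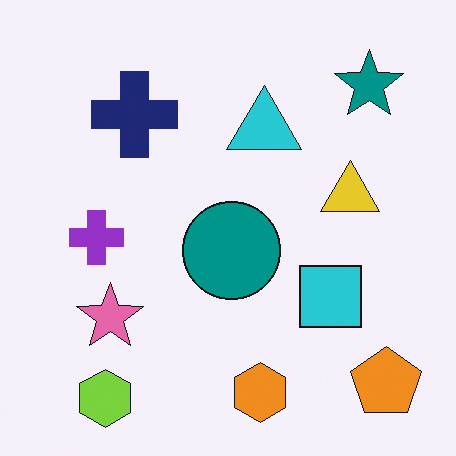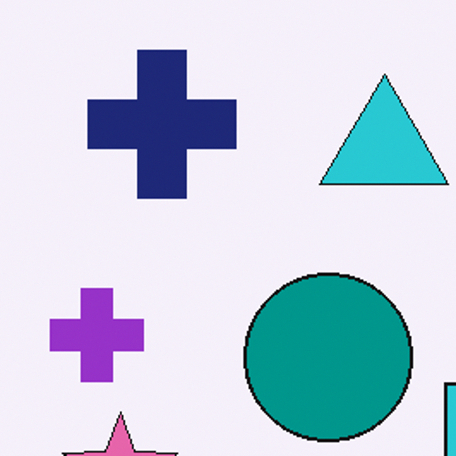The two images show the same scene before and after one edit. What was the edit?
The image was cropped to a noticeably smaller region and rescaled.

The visible shapes are larger and the field of view is narrower; shapes near the original edges may be partly or wholly outside the frame — a crop-and-rescale.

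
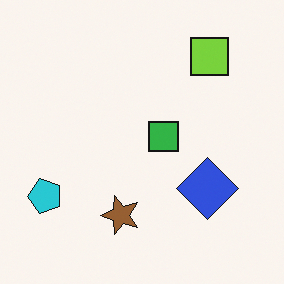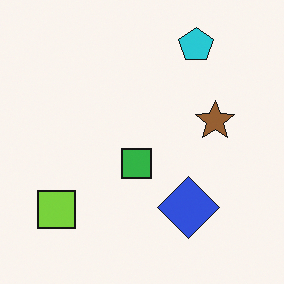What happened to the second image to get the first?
Transposed (reflected across the top-left ↔ bottom-right diagonal).

Shapes have swapped their row and column positions — what was in the top-right is now in the bottom-left — a diagonal reflection.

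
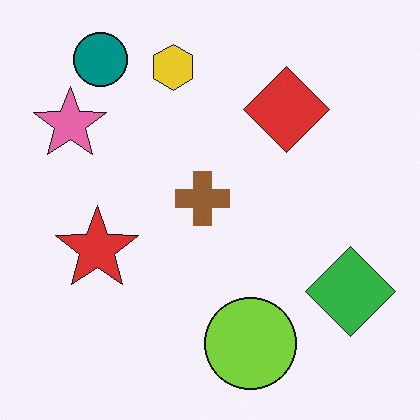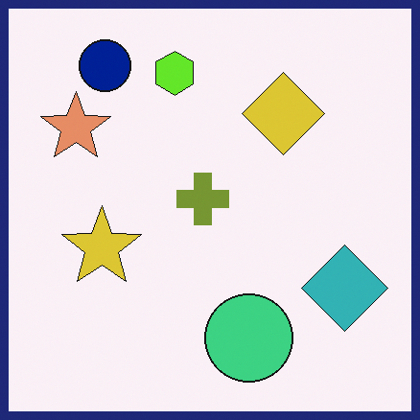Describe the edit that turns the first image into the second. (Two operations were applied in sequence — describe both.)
The second image is the first hue-shifted slightly, then framed with a navy border.

Every shape's color has rotated by the same amount around the hue wheel — a uniform hue shift. A solid navy frame runs around the edge of the second image, with the content slightly shrunk inside it.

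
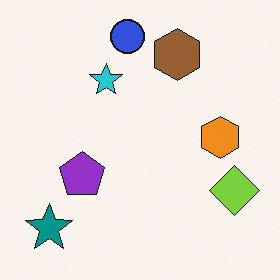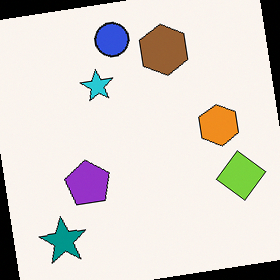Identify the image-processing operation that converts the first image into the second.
The transformation is: rotated counter-clockwise by a few degrees.

Every shape is tilted by the same angle and the image corners show triangular fill wedges — a whole-image rotation by a non-right angle.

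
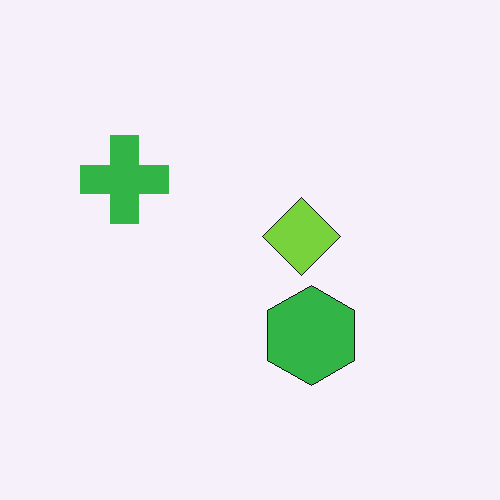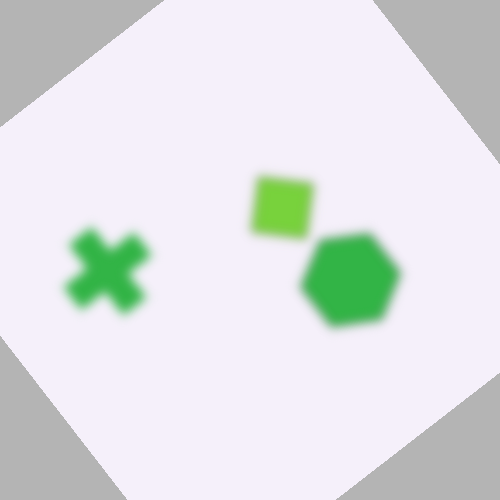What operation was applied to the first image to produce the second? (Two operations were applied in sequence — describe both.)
It was heavily blurred, then rotated counter-clockwise by a large amount — several tens of degrees.

Shape edges and outlines are uniformly softened across the whole image. Every shape is tilted by the same angle and the image corners show triangular fill wedges — a whole-image rotation by a non-right angle.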